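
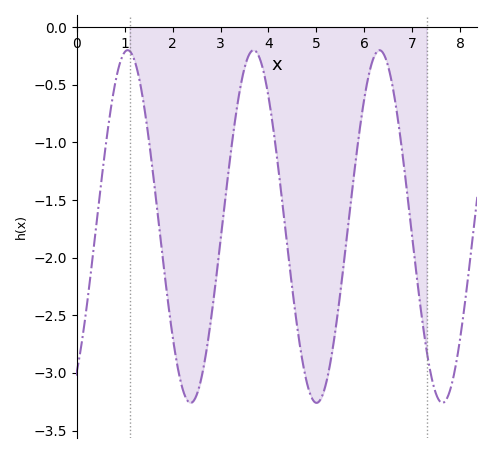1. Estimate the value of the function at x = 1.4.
-0.68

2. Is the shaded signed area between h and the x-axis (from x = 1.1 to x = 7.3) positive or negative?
negative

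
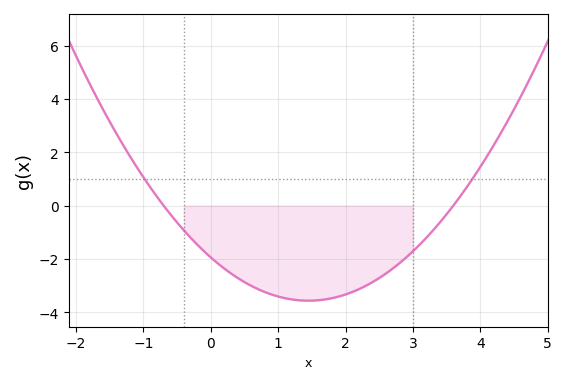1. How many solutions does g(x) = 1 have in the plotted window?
2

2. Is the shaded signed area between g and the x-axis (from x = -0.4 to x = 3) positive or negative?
negative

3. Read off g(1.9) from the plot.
-3.4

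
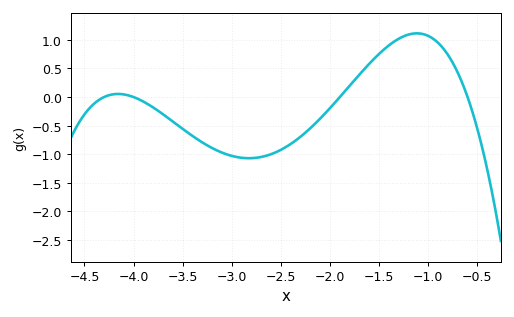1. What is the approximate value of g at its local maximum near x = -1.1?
1.1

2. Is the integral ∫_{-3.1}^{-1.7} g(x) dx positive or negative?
negative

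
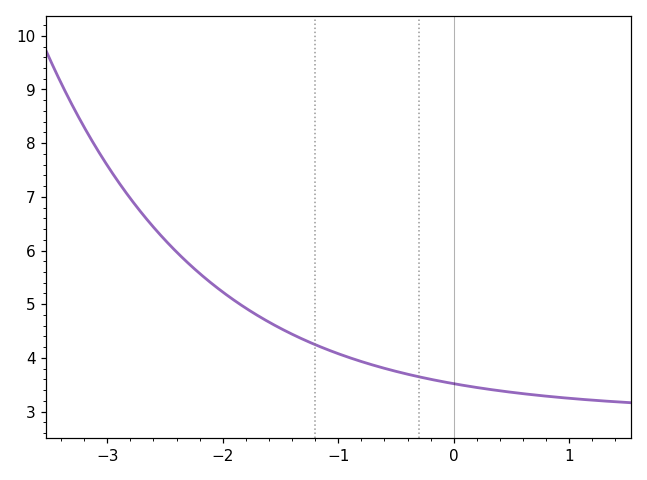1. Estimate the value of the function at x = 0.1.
3.5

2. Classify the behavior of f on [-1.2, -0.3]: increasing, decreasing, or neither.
decreasing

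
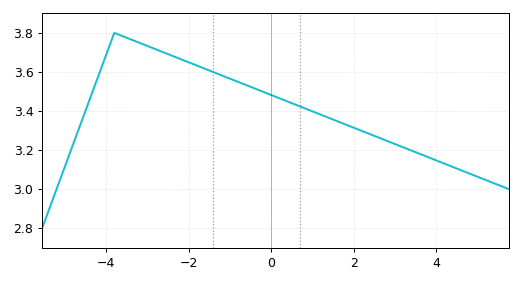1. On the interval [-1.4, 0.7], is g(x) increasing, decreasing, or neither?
decreasing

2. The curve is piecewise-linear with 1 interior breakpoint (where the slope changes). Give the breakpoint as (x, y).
(-3.8, 3.8)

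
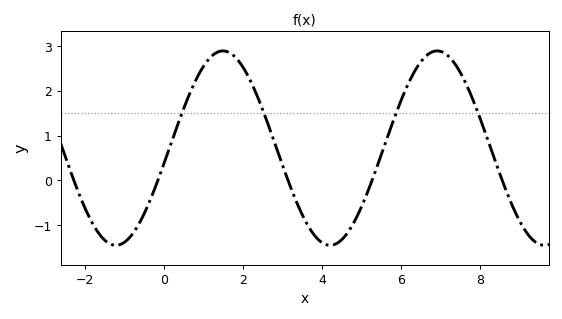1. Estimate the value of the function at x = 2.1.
2.4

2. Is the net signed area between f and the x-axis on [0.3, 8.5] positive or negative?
positive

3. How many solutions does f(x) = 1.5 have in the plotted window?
4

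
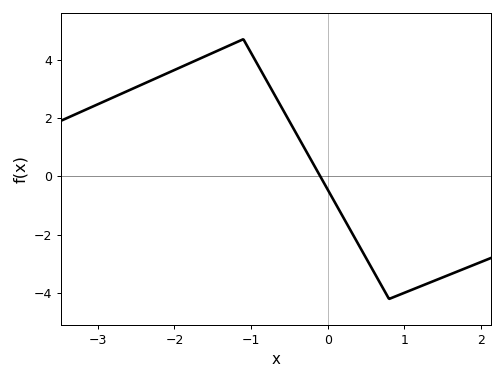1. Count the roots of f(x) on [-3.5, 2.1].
1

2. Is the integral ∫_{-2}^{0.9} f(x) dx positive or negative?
positive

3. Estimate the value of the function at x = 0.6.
-3.26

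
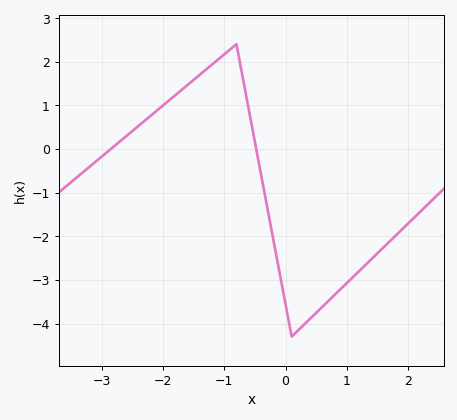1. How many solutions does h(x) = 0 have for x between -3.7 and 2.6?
2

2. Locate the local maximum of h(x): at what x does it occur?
-0.8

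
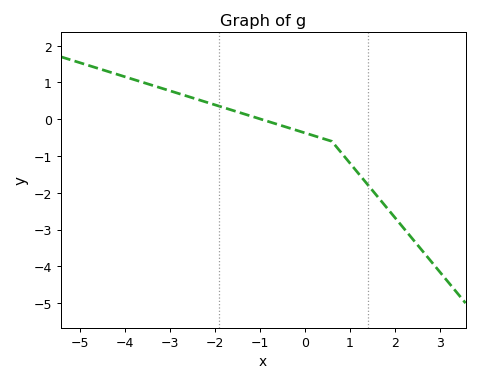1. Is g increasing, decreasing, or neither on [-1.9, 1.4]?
decreasing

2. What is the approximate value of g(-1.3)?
0.126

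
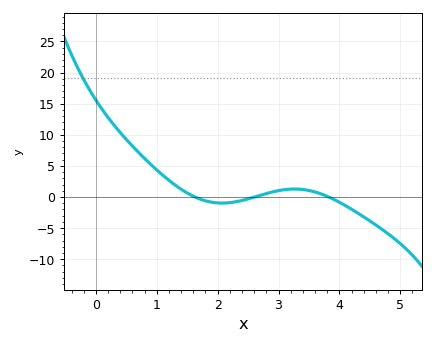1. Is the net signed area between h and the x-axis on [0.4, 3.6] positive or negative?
positive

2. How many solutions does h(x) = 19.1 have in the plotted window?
1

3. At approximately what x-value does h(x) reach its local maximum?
3.26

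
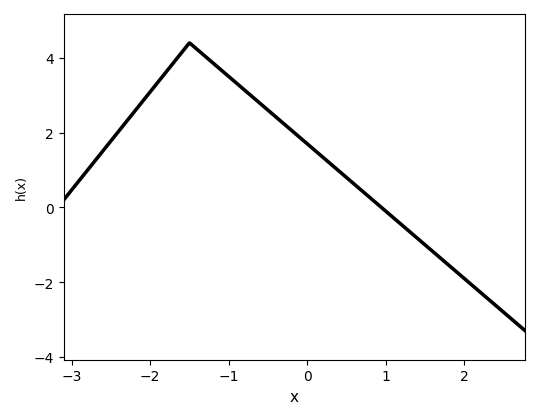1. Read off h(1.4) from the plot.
-0.822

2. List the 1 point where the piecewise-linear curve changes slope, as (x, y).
(-1.5, 4.4)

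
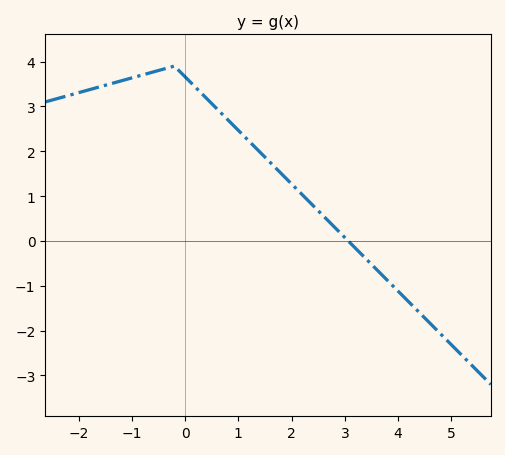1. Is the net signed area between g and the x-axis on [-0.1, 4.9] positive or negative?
positive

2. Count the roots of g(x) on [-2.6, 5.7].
1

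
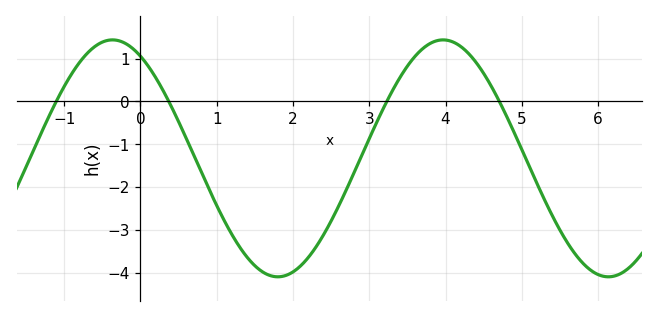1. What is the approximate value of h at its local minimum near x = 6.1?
-4.1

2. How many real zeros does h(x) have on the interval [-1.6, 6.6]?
4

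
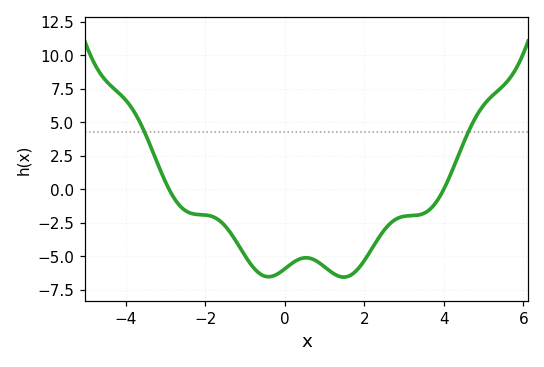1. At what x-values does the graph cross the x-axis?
-3, 4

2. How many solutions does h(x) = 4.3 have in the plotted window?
2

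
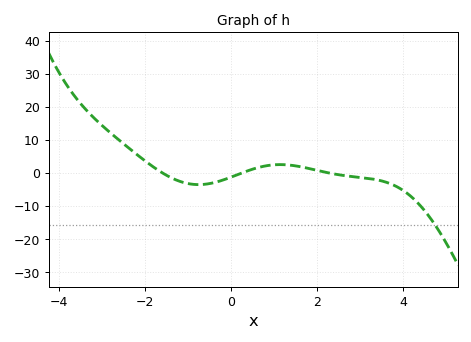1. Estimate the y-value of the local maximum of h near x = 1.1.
2.54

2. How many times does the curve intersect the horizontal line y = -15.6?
1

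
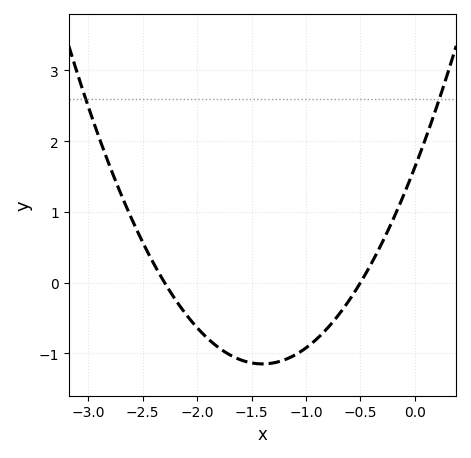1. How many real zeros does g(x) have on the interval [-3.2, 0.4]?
2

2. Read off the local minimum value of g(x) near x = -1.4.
-1.2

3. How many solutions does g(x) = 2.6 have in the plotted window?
2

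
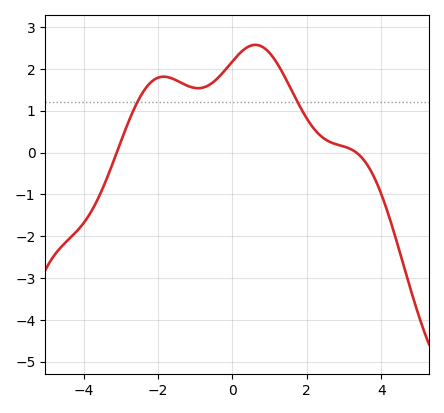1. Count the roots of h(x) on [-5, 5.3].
2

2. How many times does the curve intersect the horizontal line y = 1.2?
2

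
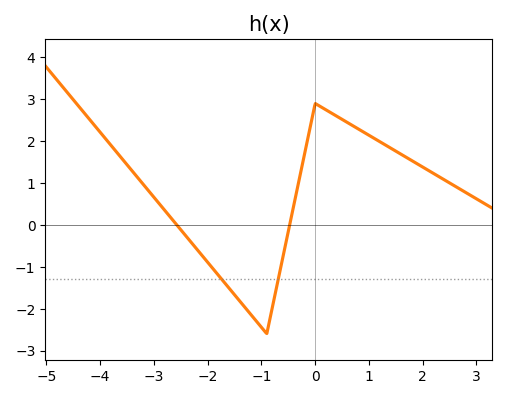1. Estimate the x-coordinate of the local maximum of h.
0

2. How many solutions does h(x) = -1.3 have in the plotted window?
2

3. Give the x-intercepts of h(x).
-2.6, -0.4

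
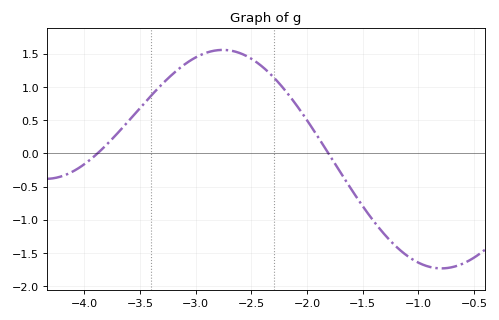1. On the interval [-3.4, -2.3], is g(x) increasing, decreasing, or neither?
neither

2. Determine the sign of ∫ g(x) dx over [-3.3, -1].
positive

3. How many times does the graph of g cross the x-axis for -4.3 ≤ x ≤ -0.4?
2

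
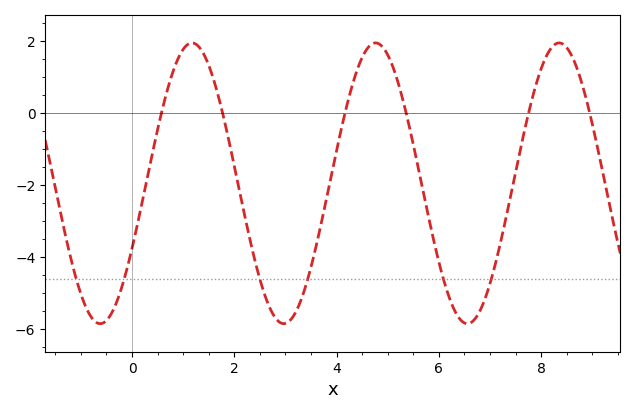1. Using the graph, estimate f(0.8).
1.2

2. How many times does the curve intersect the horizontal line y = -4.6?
6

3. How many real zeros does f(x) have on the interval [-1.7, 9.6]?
6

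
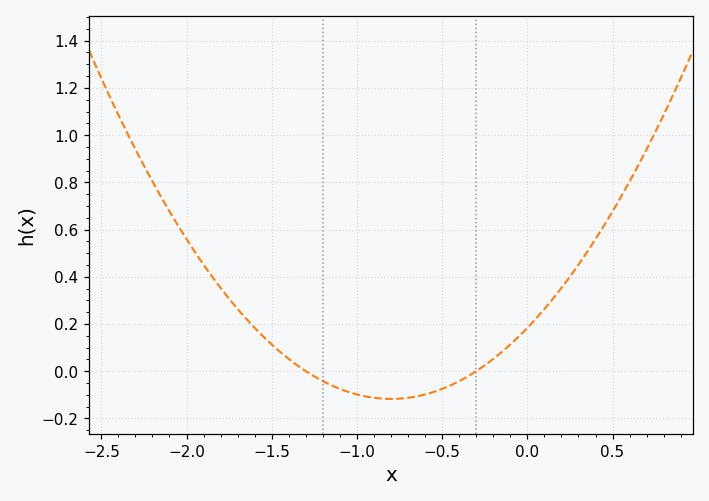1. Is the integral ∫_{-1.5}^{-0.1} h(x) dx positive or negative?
negative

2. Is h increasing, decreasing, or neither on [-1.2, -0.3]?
neither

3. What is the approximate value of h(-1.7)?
0.26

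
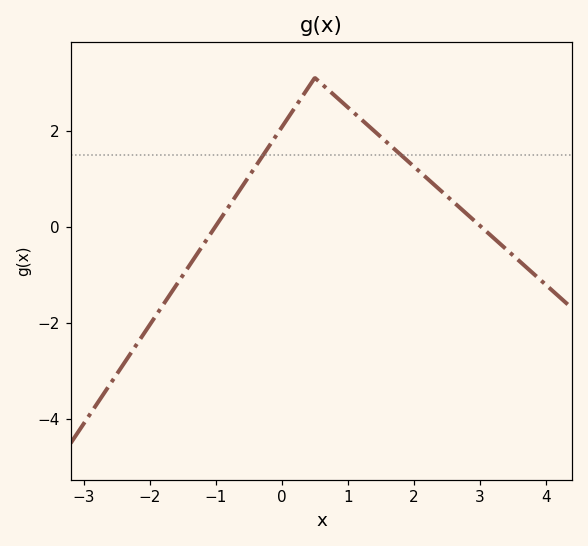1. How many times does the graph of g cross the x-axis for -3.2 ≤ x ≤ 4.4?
2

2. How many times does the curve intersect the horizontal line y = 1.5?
2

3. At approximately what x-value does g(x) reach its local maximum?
0.4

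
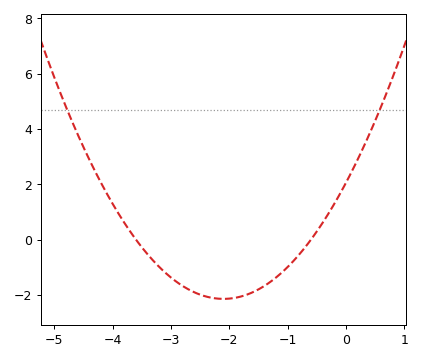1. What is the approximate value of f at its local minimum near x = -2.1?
-2.2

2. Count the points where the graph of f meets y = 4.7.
2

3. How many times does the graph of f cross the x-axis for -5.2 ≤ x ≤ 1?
2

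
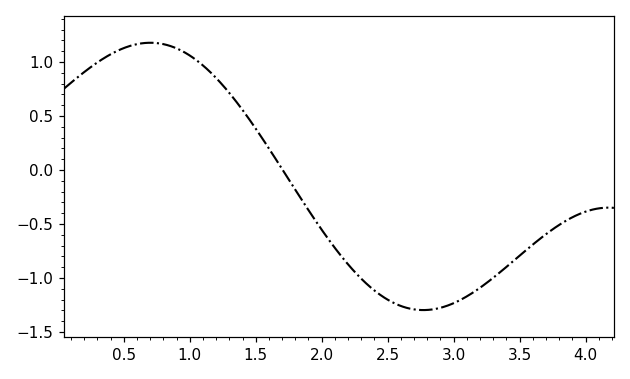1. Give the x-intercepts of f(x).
1.7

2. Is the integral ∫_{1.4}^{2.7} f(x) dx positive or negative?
negative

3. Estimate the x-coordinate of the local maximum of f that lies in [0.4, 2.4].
0.702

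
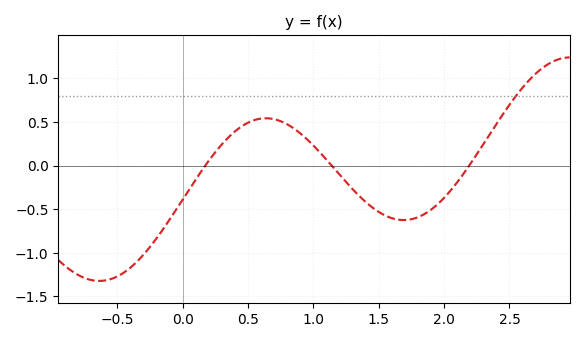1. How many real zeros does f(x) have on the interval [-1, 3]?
3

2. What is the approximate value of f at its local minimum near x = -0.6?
-1.3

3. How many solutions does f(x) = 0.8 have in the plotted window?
1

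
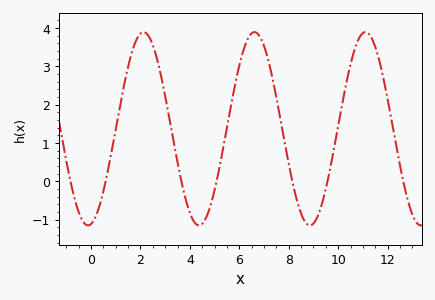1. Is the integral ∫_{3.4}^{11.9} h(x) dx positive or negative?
positive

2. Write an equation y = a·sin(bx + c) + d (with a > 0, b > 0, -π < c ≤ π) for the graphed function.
y = 2.52sin(1.4x - 1.4) + 1.37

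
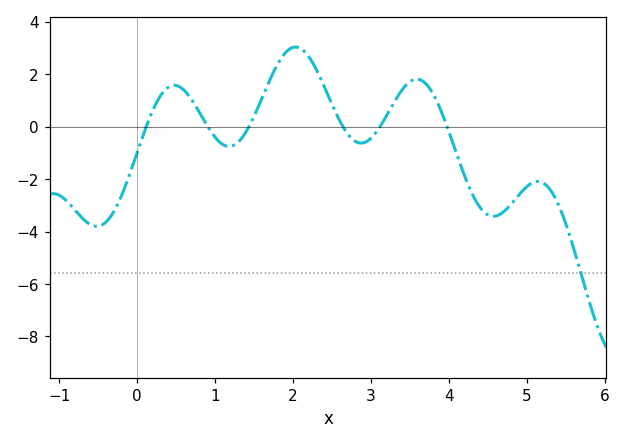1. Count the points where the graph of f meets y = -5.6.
1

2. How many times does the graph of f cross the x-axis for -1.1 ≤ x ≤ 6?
6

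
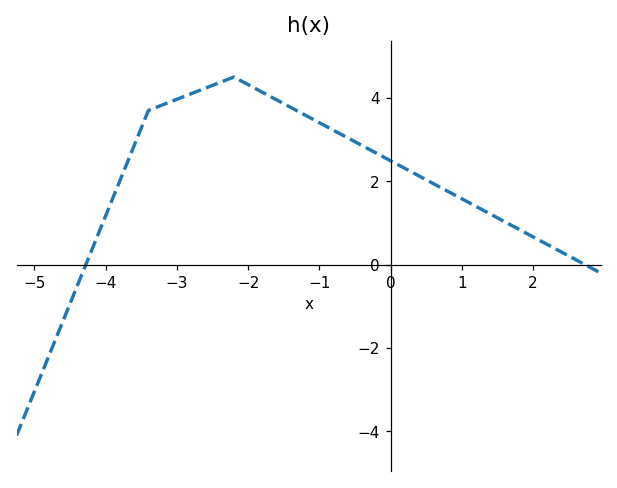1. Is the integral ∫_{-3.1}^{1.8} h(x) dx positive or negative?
positive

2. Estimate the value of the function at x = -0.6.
3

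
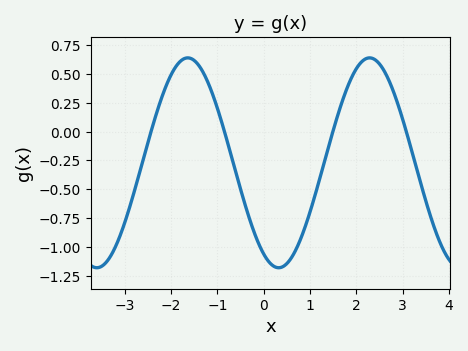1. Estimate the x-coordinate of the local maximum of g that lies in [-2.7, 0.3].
-1.6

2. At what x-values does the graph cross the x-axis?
-2.4, -0.8, 1.4, 3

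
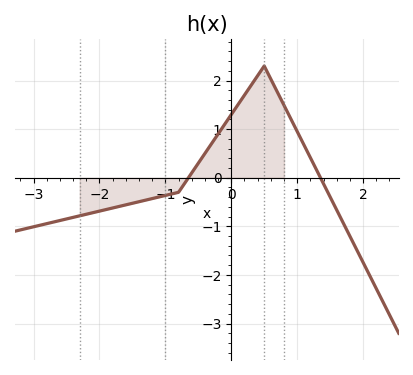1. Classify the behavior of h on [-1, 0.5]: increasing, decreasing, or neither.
increasing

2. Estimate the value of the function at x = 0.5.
2.3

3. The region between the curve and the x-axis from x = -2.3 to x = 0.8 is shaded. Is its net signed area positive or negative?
positive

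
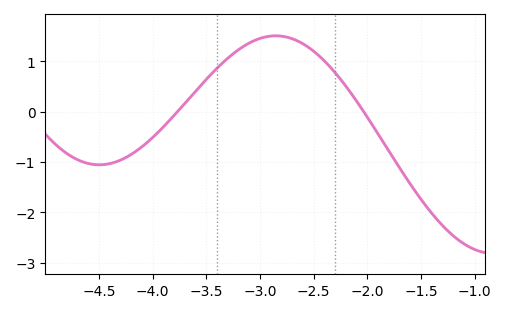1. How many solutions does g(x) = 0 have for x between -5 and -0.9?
2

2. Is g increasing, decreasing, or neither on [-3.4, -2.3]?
neither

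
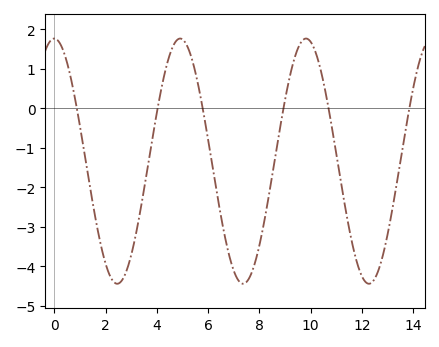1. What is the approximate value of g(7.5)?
-4.39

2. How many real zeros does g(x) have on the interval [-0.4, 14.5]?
6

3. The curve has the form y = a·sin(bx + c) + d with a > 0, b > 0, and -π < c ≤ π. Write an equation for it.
y = 3.1sin(1.28x + 1.57) - 1.34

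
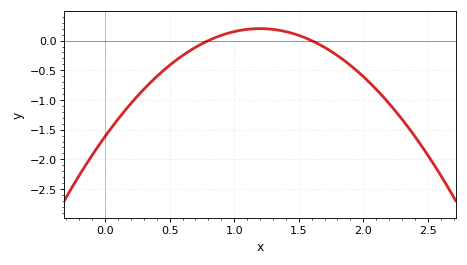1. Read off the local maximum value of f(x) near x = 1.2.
0.2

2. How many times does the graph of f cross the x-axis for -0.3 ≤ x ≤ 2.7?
2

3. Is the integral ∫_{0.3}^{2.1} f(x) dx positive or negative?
negative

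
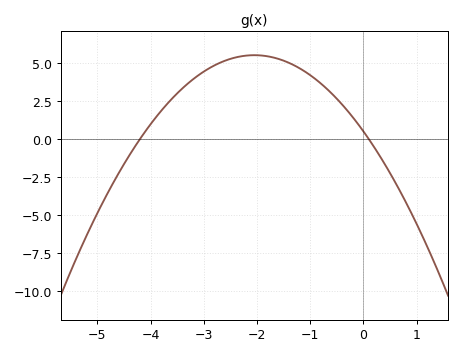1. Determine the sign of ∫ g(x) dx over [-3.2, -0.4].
positive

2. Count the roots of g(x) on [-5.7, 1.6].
2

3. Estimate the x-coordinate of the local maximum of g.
-2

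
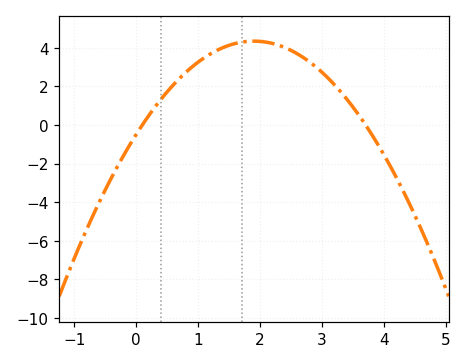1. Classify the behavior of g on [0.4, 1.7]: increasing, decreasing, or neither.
increasing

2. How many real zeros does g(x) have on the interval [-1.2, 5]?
2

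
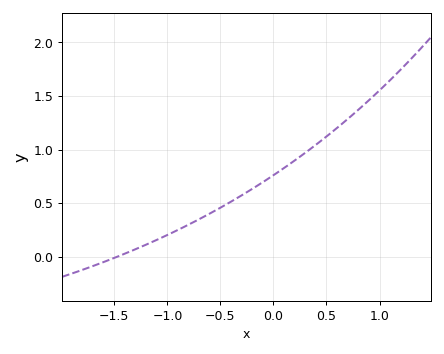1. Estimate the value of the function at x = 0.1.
0.827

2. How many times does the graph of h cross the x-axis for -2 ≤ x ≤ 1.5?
1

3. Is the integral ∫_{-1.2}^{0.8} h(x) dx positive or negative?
positive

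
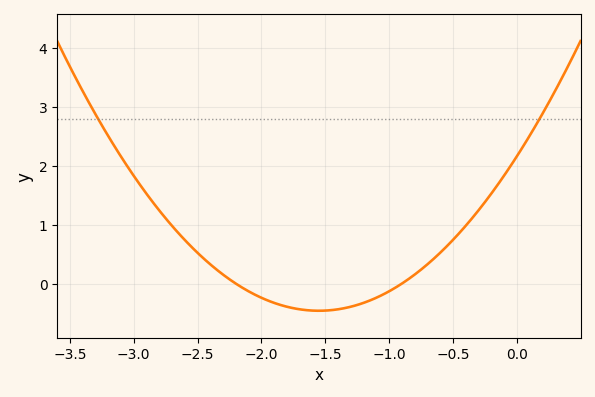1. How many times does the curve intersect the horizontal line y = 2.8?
2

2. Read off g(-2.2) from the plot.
0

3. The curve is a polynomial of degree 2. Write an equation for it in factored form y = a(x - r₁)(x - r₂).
y = 1.09(x + 2.2)(x + 0.9)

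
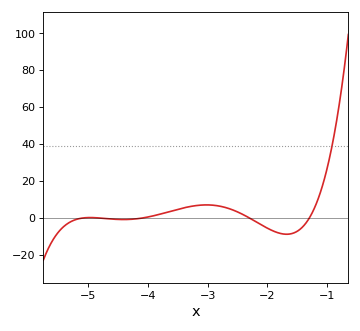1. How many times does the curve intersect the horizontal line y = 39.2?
1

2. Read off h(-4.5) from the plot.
-0.73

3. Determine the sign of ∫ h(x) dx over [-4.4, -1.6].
positive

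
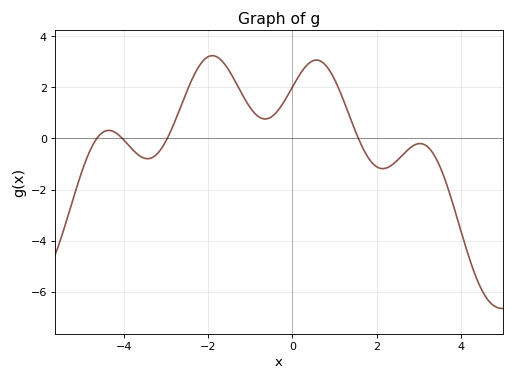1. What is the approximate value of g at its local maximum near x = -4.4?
0.317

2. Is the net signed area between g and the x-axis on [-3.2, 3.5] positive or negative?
positive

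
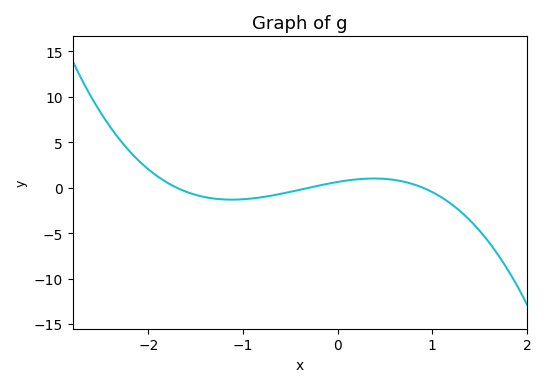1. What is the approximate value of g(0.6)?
0.851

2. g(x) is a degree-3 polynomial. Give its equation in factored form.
y = -1.37(x + 1.7)(x + 0.3)(x - 0.9)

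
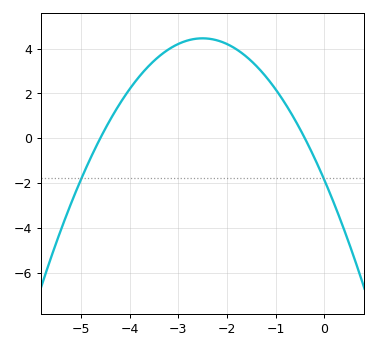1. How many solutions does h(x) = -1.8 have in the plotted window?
2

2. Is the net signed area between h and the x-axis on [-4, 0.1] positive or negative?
positive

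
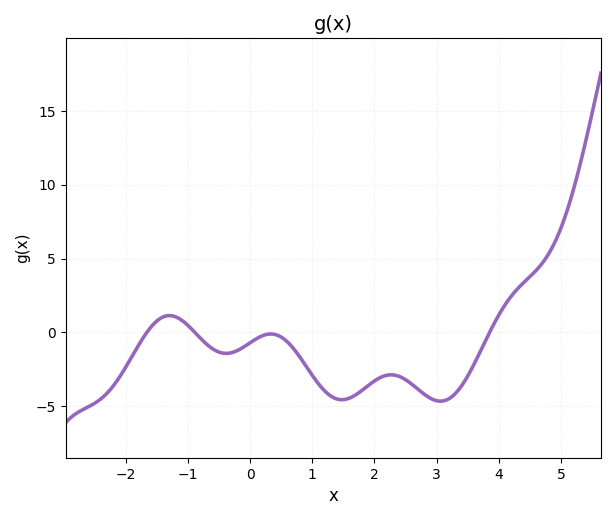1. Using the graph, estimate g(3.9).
0.5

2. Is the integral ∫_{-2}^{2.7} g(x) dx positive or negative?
negative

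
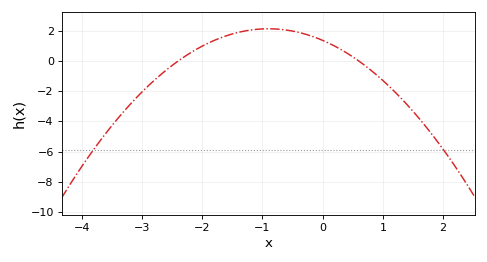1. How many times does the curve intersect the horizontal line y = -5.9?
2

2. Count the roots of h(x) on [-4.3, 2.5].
2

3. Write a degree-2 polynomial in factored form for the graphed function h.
y = -0.95(x + 2.4)(x - 0.6)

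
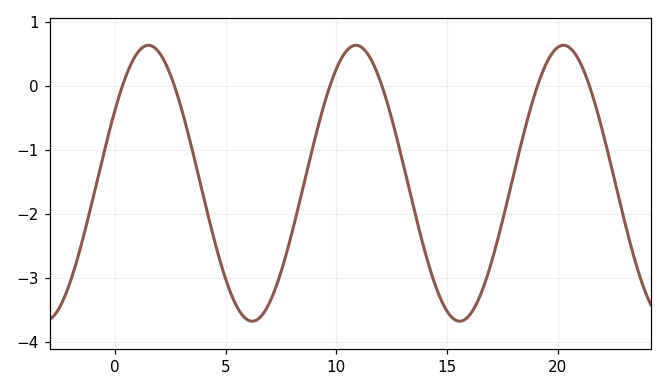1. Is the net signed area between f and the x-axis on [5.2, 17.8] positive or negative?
negative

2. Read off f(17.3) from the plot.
-2.39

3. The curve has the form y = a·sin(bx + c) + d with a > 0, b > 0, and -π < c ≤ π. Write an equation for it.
y = 2.16sin(0.67x + 0.56) - 1.52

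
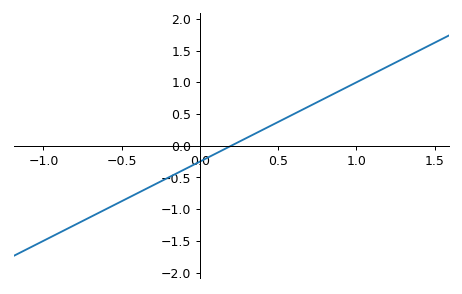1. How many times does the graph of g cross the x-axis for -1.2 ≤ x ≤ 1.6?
1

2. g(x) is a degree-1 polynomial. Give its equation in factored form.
y = 1.25(x - 0.2)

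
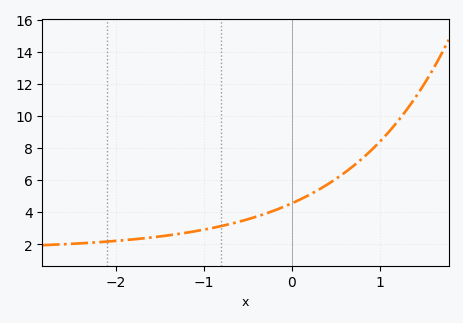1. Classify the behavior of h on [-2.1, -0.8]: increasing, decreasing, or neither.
increasing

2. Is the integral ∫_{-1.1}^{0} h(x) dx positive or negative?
positive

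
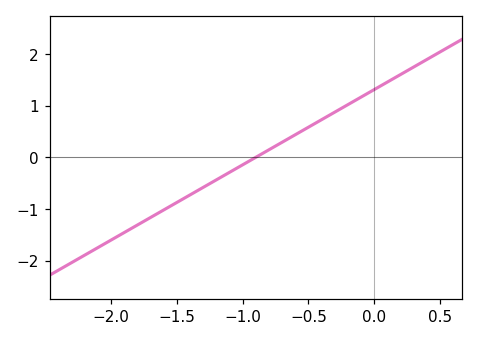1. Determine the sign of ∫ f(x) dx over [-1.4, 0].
positive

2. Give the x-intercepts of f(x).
-0.9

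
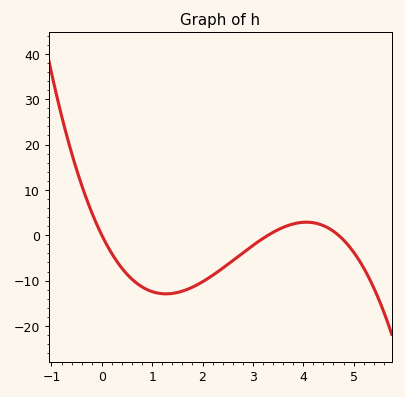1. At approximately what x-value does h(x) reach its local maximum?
4.06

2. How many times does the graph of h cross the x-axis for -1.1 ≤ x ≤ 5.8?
3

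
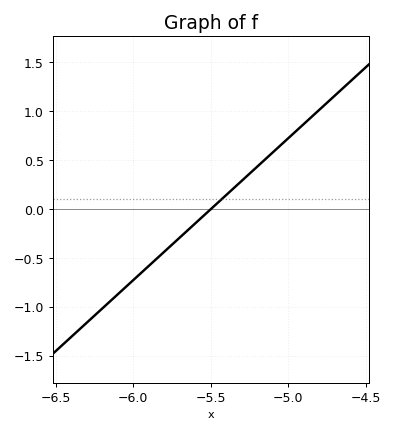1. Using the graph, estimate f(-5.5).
0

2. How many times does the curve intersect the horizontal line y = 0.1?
1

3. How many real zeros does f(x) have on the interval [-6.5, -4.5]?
1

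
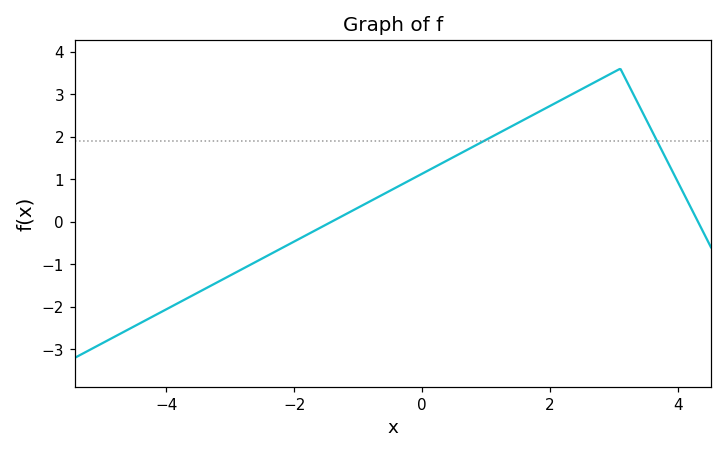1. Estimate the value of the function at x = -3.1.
-1.3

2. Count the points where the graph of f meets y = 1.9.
2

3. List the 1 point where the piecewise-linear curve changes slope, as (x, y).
(3.1, 3.6)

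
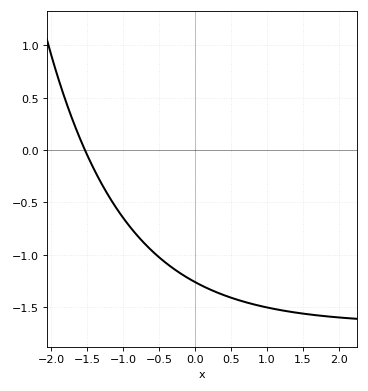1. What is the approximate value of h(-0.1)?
-1.22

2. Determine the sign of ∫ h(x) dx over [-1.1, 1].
negative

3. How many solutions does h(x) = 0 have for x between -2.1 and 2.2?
1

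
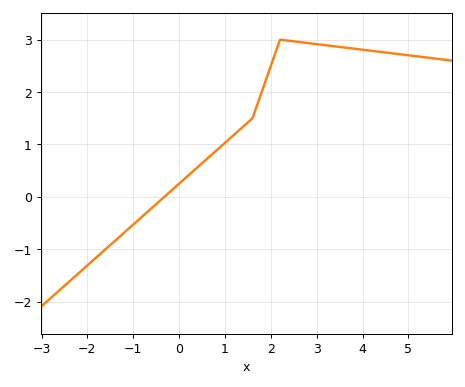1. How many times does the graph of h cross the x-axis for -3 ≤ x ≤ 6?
1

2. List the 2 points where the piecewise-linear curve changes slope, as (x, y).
(1.6, 1.5); (2.2, 3)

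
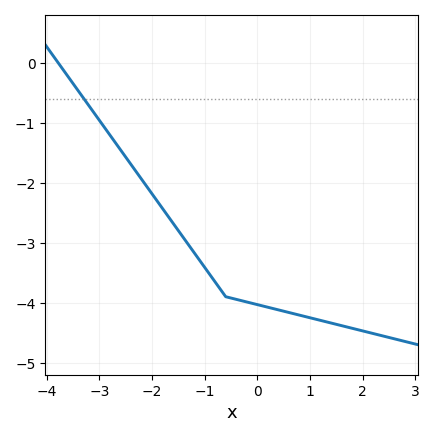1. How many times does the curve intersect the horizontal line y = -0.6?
1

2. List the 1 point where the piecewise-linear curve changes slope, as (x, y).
(-0.6, -3.9)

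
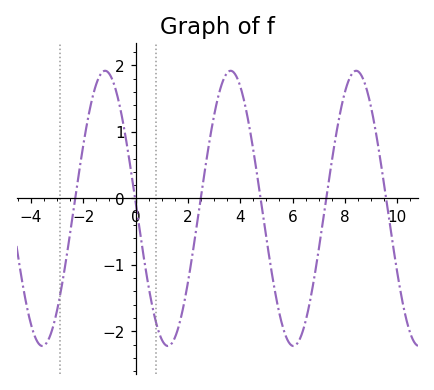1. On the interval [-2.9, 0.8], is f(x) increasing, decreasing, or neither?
neither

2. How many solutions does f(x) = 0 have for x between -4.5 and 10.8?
6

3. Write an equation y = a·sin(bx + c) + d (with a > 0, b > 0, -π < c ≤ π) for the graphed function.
y = 2.07sin(1.3x + 3.1) - 0.15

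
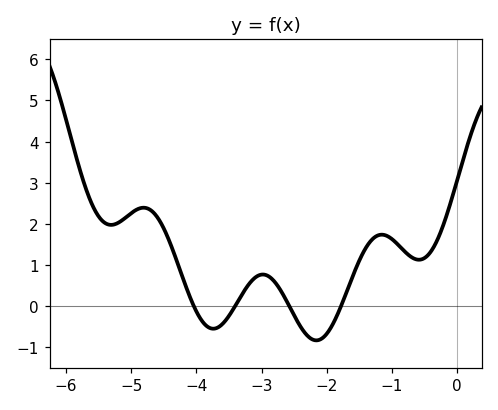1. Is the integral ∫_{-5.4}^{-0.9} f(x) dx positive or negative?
positive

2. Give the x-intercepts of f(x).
-4.04, -3.4, -2.58, -1.78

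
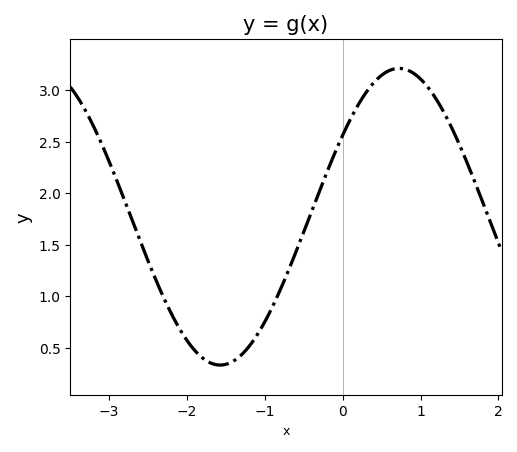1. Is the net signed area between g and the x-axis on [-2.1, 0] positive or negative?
positive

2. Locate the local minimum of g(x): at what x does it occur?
-1.57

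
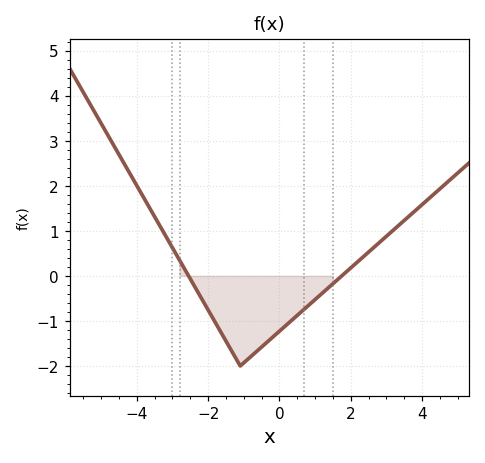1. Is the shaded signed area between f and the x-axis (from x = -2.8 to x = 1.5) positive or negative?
negative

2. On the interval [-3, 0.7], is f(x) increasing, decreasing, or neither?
neither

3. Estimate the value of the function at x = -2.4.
-0.2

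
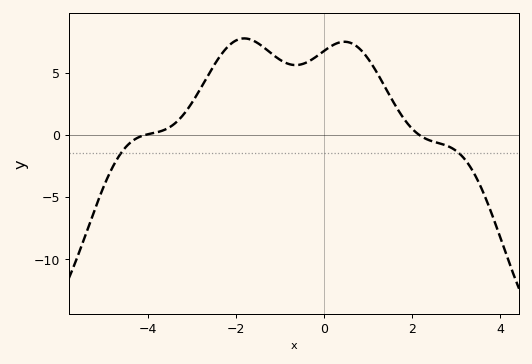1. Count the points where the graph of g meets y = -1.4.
2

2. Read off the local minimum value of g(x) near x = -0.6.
5.5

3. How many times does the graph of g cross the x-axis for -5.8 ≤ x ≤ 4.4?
2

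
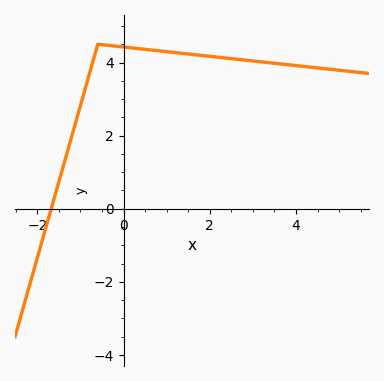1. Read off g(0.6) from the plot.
4.4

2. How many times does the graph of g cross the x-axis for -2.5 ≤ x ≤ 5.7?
1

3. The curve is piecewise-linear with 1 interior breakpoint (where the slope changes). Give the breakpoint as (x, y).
(-0.6, 4.5)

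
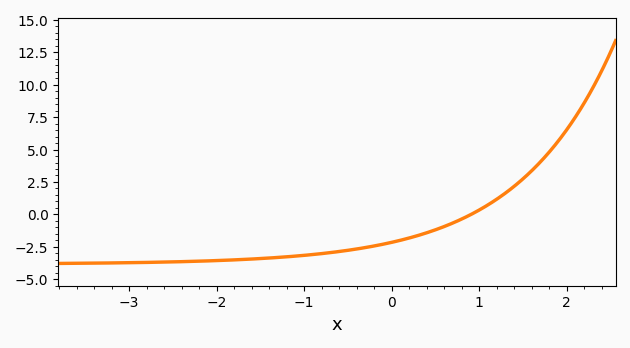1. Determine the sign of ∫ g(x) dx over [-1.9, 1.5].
negative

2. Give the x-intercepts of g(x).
0.908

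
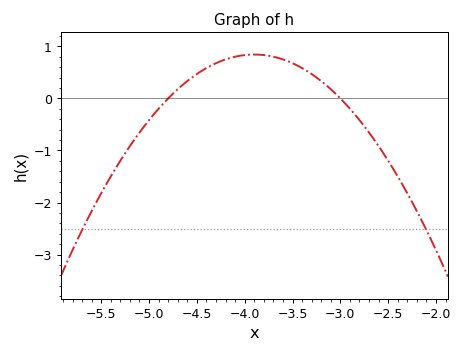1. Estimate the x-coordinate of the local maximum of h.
-3.9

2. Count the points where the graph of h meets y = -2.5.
2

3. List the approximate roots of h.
-4.8, -3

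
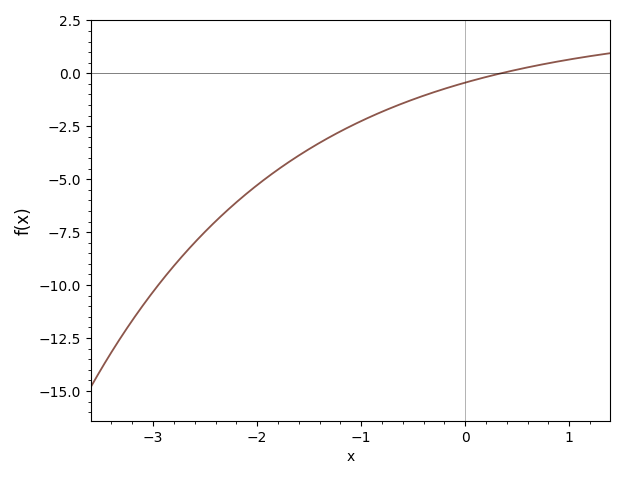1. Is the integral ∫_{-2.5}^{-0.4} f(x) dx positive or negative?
negative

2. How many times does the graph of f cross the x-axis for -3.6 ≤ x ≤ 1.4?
1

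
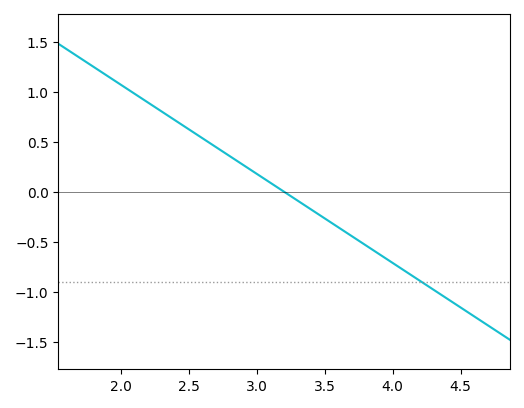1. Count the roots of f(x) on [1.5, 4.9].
1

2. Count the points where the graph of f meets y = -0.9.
1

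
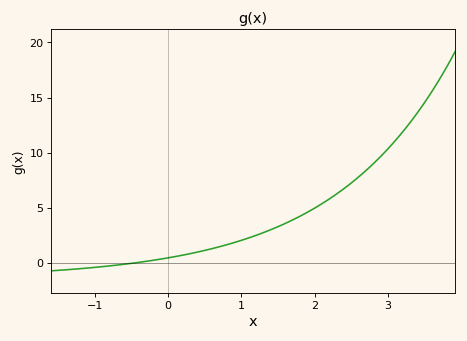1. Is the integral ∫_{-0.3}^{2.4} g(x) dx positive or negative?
positive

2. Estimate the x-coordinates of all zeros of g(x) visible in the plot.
-0.48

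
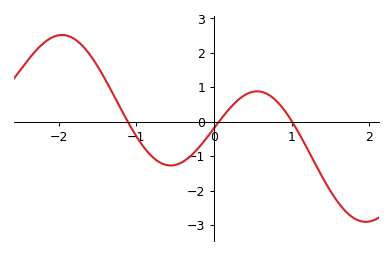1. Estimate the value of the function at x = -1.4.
1.2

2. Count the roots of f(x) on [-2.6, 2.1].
3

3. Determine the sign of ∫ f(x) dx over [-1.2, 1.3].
negative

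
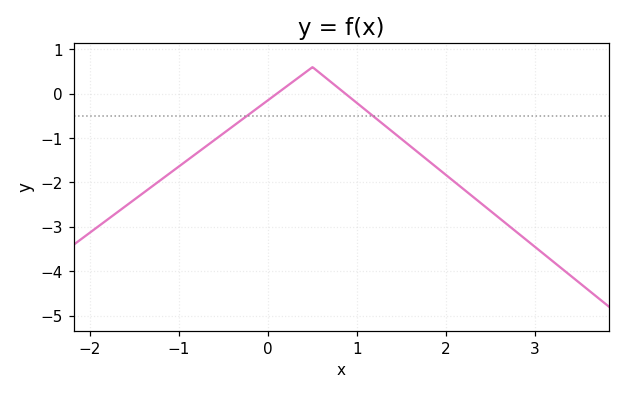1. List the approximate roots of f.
0.098, 0.87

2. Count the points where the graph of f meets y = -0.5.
2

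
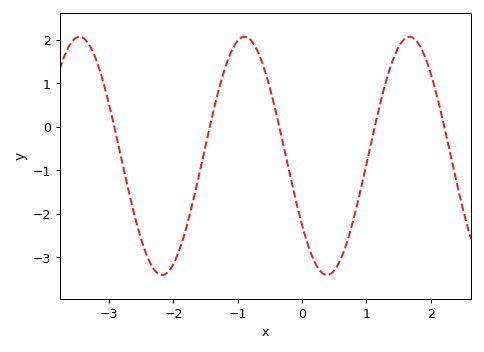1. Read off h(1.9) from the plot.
1.6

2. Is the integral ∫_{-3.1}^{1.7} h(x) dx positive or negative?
negative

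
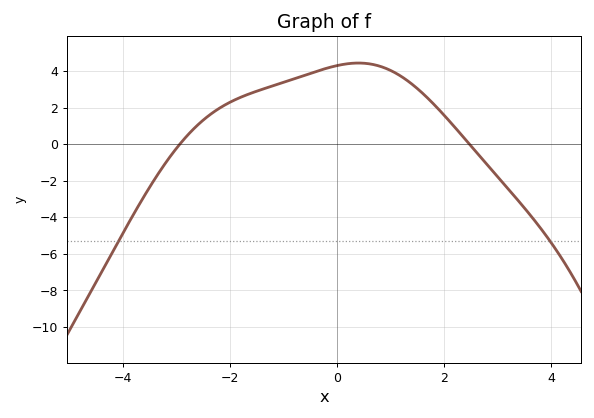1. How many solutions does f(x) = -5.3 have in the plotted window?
2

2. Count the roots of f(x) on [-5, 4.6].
2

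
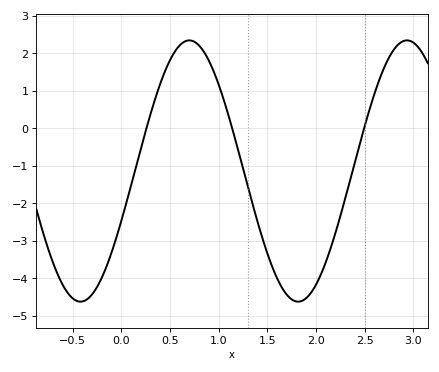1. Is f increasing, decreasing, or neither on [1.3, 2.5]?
neither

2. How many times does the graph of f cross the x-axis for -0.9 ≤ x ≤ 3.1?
3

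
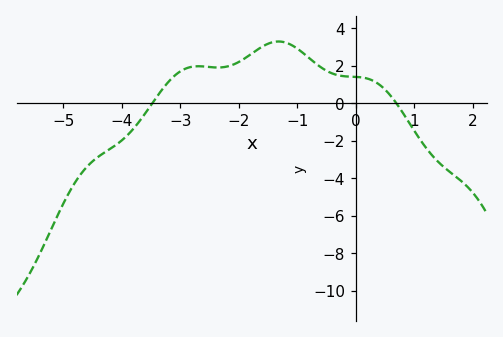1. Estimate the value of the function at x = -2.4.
1.91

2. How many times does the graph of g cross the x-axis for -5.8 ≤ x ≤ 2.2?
2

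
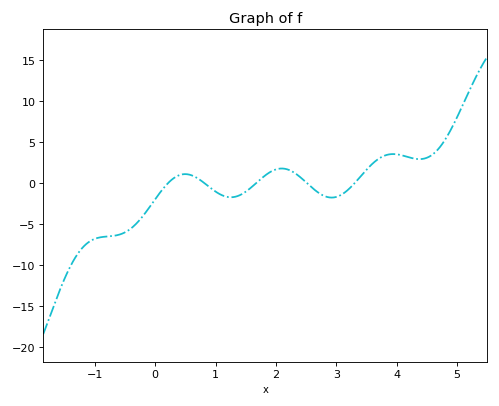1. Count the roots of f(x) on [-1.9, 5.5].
5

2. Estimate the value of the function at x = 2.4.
0.769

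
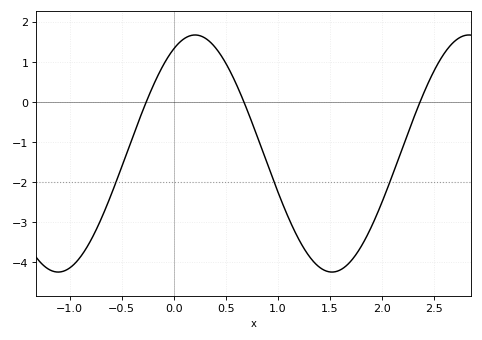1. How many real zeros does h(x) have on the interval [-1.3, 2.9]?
3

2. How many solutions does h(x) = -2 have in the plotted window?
3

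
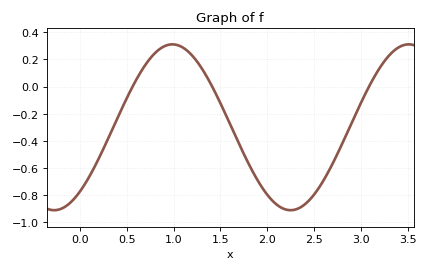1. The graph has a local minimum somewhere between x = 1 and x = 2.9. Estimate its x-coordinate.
2.2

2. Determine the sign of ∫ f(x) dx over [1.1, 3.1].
negative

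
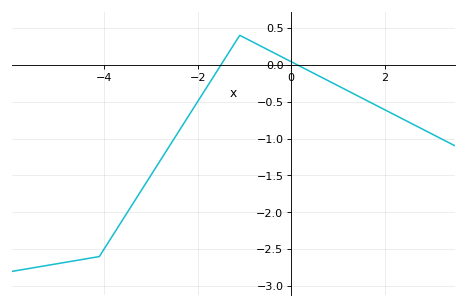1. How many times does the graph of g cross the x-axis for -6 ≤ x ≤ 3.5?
2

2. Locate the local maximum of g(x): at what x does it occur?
-1.1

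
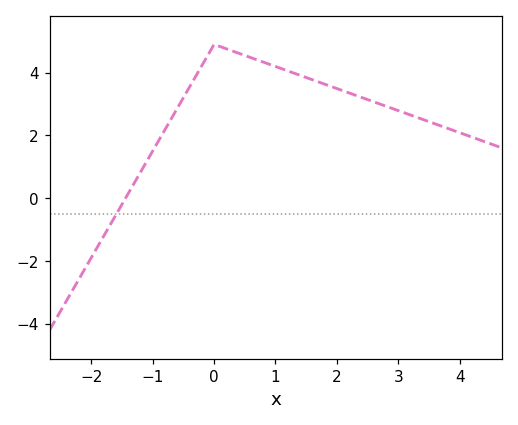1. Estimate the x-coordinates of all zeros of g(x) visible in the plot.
-1.44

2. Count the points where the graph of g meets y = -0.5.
1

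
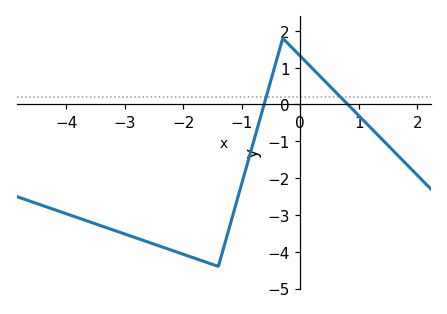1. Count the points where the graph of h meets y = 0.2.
2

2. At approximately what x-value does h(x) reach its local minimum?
-1.4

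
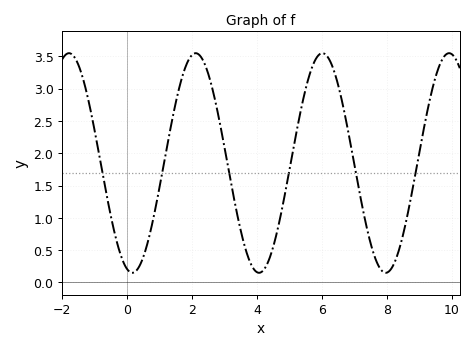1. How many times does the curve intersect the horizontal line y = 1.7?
6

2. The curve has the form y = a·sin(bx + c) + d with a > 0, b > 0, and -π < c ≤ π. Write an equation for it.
y = 1.7sin(1.61x - 1.82) + 1.85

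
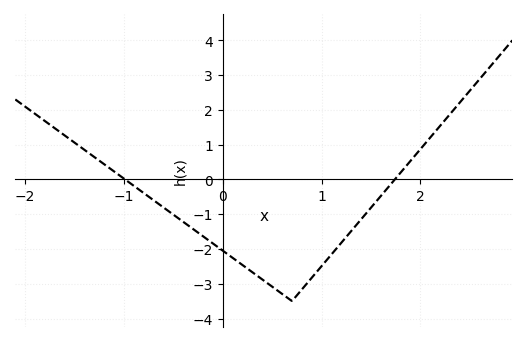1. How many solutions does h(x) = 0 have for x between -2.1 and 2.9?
2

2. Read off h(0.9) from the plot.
-2.83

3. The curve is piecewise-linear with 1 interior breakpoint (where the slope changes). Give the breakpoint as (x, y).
(0.7, -3.5)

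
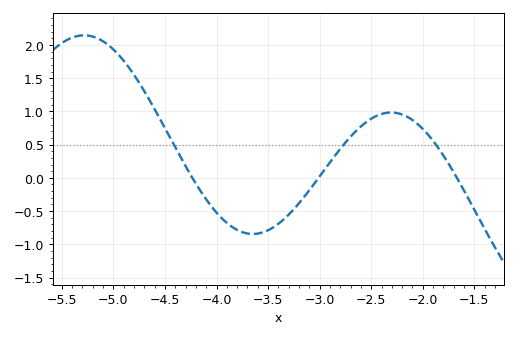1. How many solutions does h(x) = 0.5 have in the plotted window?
3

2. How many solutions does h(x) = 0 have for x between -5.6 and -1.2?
3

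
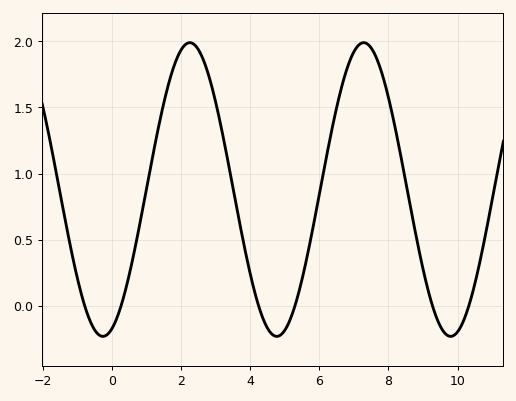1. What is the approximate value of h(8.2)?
1.35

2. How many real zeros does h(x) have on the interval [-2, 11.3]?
6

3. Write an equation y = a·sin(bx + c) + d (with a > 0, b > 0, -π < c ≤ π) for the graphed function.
y = 1.11sin(1.2x - 1.3) + 0.88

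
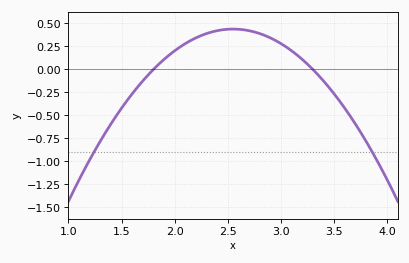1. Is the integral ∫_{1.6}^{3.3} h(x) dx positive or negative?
positive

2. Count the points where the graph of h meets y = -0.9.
2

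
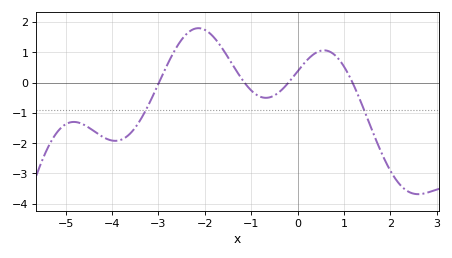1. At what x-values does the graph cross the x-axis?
-3, -1.2, -0.2, 1.2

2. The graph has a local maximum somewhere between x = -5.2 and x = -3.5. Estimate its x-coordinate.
-4.8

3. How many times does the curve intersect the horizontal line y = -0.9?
2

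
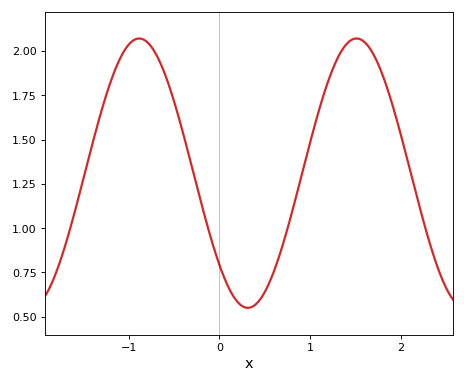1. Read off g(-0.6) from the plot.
1.86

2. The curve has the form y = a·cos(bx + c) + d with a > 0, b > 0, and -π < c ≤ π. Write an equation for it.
y = 0.76cos(2.6x + 2.3) + 1.31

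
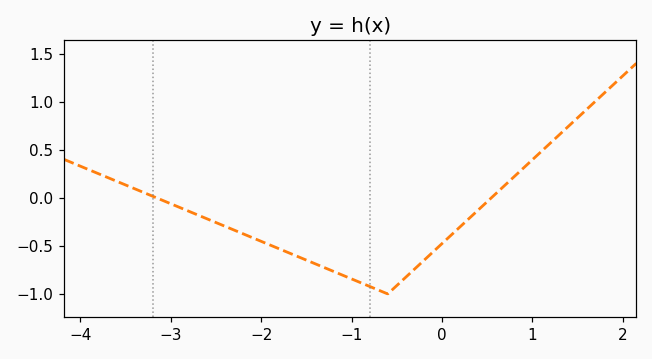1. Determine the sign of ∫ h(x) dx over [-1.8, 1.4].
negative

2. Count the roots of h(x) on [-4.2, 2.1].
2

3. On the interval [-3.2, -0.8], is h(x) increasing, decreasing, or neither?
decreasing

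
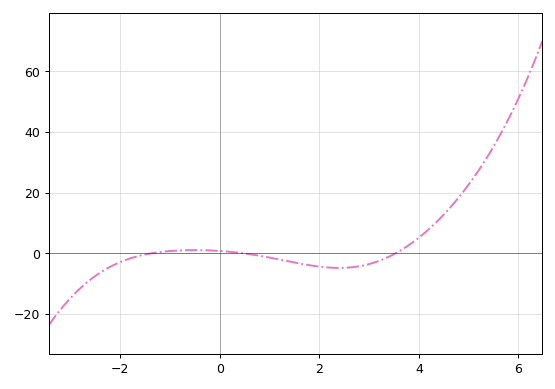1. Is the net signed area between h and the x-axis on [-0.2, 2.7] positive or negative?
negative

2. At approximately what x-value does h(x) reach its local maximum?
-0.6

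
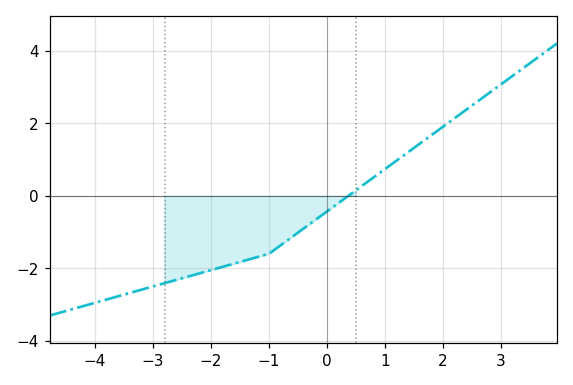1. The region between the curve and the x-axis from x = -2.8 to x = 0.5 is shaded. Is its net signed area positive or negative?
negative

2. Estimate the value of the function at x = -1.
-1.6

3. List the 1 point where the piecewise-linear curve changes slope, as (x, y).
(-1, -1.6)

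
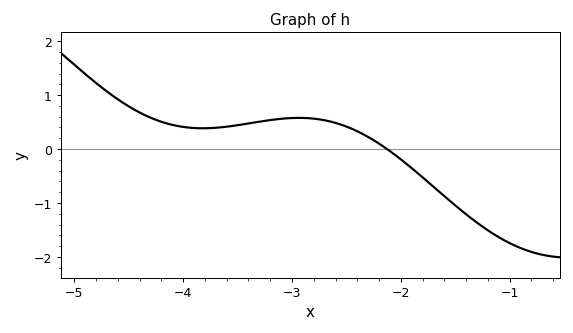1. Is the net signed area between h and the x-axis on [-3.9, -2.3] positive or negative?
positive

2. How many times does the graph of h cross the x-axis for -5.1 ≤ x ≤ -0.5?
1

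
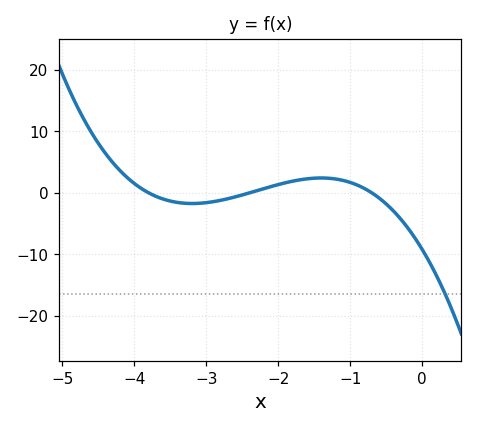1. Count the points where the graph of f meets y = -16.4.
1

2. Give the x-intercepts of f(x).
-3.8, -2.4, -0.7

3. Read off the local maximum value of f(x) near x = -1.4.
2.42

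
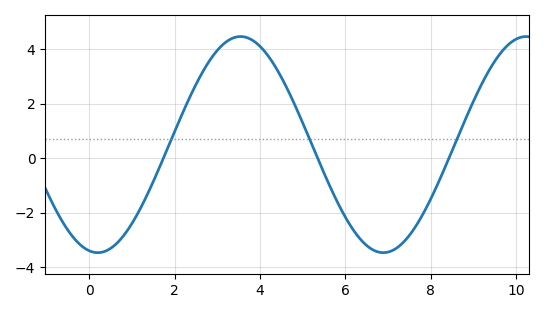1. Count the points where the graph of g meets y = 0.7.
3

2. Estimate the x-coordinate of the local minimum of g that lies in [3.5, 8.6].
6.89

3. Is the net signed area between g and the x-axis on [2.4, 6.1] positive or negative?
positive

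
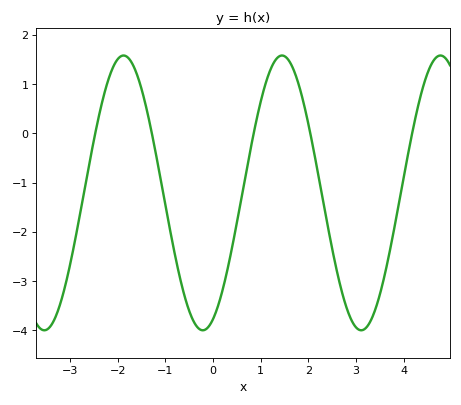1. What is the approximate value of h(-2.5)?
-0.1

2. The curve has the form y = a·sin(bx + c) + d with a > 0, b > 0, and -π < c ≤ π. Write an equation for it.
y = 2.79sin(1.9x - 1.2) - 1.21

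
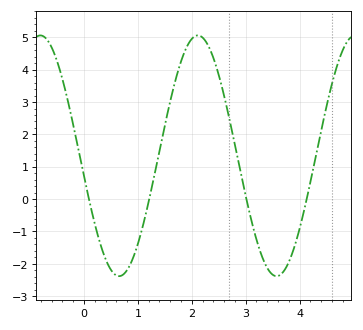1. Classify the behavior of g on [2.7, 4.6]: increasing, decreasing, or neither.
neither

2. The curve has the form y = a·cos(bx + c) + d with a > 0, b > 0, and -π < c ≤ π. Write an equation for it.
y = 3.72cos(2.1x + 1.7) + 1.34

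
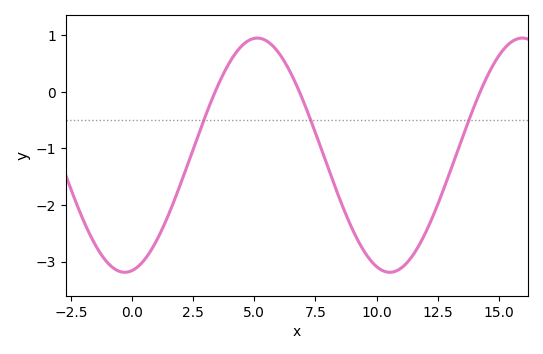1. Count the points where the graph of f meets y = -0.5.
3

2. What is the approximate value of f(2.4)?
-1.1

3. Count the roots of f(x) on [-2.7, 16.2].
3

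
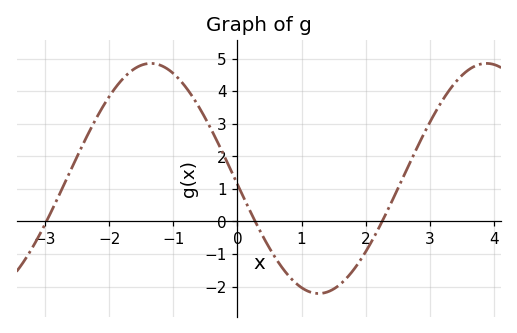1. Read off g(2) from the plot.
-0.9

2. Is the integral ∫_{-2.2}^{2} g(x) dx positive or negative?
positive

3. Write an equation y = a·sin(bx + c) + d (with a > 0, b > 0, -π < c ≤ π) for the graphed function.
y = 3.53sin(1.2x - 3.1) + 1.32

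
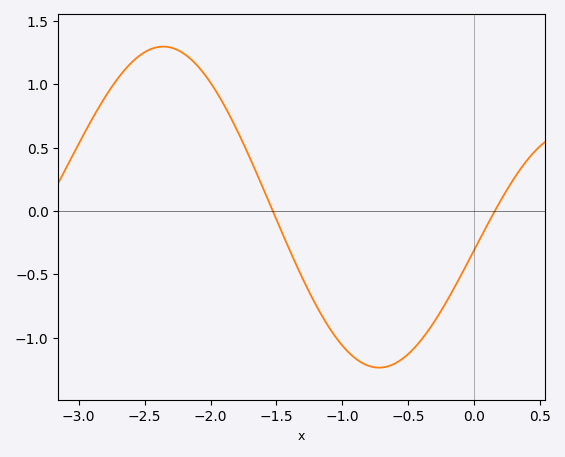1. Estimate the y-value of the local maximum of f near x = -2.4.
1.3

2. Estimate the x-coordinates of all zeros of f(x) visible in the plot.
-1.53, 0.157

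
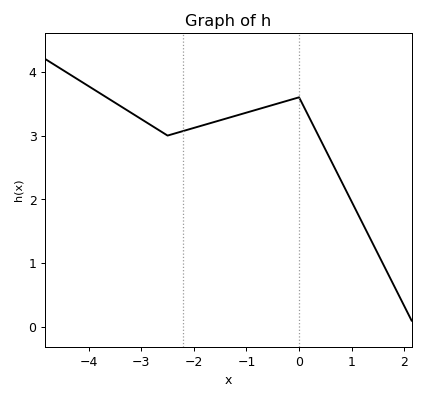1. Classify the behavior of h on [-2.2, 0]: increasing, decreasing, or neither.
increasing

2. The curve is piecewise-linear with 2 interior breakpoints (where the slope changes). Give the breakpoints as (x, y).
(-2.5, 3); (0, 3.6)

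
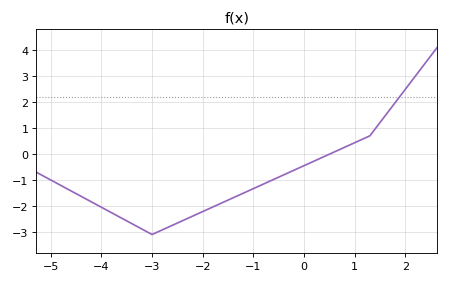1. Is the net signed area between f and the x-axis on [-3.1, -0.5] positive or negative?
negative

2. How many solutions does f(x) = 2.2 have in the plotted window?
1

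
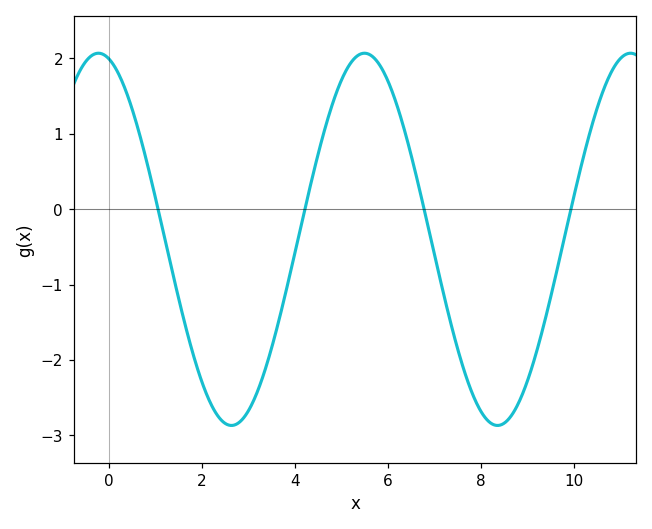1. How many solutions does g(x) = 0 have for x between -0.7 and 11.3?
4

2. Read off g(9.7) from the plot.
-0.611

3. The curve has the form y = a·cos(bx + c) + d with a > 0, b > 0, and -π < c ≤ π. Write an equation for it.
y = 2.47cos(1.1x + 0.24) - 0.4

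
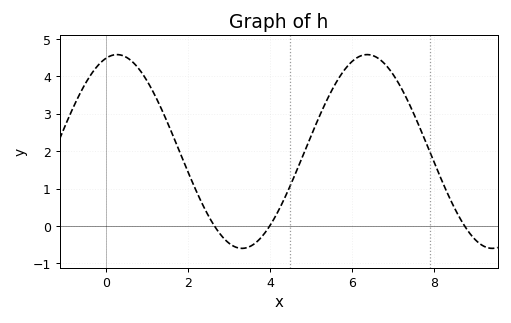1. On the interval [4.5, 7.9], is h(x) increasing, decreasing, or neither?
neither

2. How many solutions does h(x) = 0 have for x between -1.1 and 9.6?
3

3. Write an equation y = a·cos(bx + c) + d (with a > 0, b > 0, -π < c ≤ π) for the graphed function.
y = 2.59cos(1x - 0.28) + 1.99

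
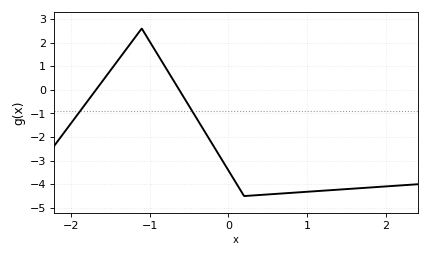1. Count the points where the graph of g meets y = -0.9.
2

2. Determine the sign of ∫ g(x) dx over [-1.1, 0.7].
negative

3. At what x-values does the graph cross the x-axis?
-1.7, -0.6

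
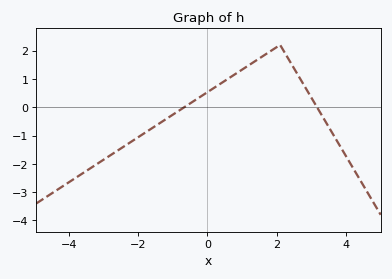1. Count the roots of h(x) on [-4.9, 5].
2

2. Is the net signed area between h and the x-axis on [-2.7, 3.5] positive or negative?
positive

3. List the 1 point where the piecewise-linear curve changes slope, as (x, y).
(2.1, 2.2)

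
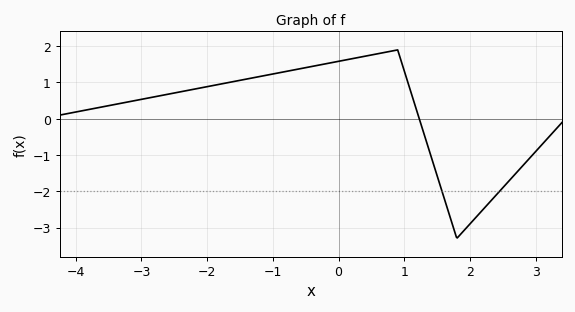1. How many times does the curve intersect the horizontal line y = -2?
2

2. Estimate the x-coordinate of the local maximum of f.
0.898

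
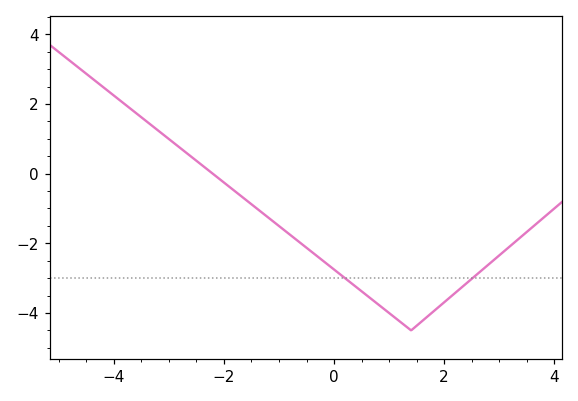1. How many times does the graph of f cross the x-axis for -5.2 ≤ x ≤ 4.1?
1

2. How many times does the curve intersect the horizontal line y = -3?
2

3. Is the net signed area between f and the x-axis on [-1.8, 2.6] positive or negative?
negative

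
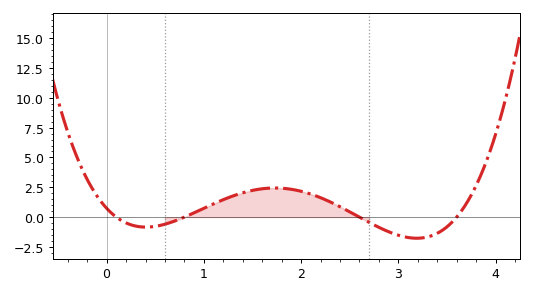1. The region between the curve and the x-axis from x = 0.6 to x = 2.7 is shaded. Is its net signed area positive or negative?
positive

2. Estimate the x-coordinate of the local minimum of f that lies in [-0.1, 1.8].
0.4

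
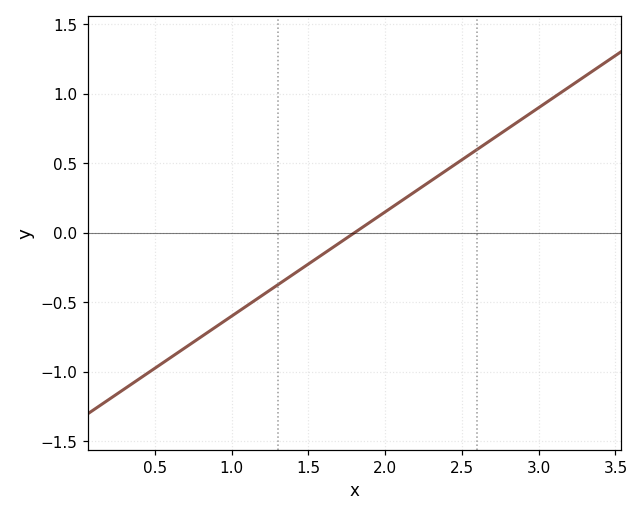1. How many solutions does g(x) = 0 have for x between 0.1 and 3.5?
1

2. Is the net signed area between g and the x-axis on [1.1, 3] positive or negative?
positive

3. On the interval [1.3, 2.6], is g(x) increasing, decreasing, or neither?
increasing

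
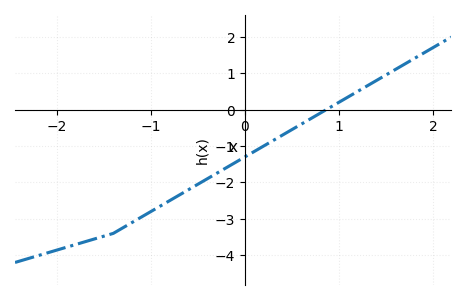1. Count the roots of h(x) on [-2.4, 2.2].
1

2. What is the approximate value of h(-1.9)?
-3.8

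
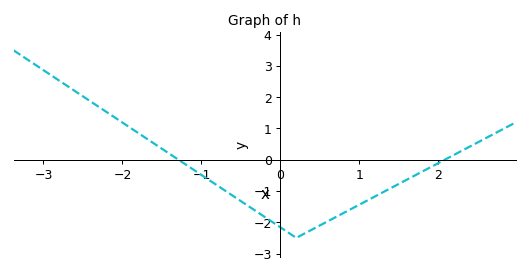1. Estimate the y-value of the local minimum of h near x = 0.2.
-2.5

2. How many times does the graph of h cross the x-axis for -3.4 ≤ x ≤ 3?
2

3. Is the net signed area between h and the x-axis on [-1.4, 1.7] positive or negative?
negative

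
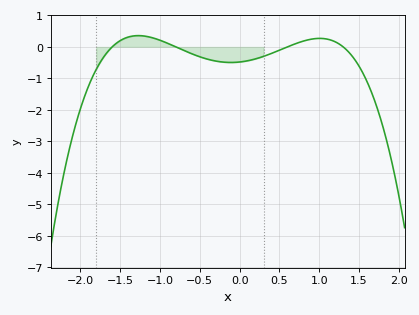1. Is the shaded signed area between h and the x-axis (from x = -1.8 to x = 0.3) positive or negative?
negative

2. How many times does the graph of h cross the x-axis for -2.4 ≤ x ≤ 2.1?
4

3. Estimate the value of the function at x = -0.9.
0.1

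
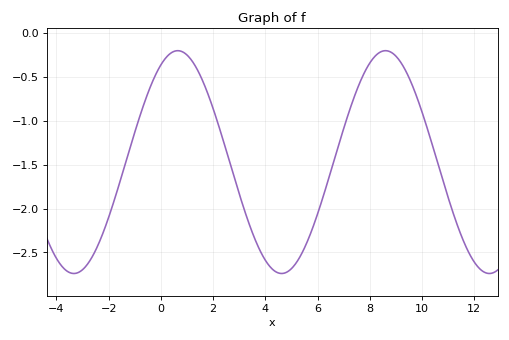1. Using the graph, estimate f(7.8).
-0.445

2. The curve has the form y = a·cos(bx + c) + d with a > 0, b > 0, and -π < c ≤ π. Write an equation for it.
y = 1.27cos(0.79x - 0.51) - 1.47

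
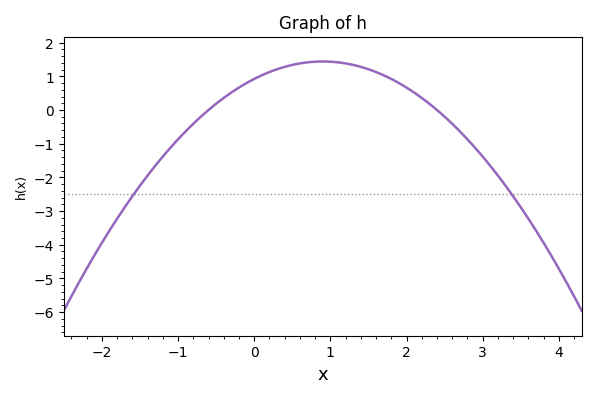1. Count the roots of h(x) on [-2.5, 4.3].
2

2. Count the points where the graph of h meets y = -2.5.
2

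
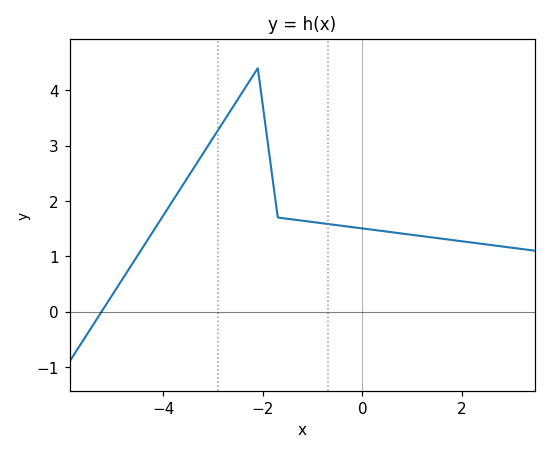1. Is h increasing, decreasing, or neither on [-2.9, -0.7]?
neither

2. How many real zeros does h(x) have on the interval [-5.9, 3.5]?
1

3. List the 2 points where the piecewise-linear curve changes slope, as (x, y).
(-2.1, 4.4); (-1.7, 1.7)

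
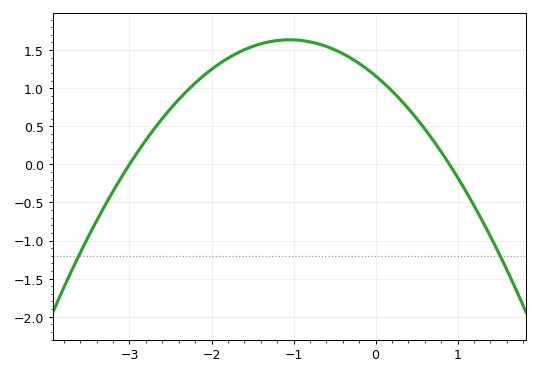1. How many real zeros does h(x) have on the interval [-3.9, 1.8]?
2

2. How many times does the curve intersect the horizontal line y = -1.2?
2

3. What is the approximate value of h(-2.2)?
1.07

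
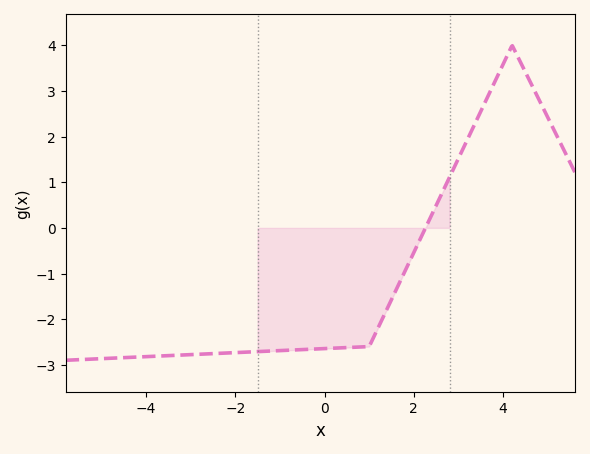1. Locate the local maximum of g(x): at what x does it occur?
4.2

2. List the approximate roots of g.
2.2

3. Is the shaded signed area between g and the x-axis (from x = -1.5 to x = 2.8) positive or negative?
negative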